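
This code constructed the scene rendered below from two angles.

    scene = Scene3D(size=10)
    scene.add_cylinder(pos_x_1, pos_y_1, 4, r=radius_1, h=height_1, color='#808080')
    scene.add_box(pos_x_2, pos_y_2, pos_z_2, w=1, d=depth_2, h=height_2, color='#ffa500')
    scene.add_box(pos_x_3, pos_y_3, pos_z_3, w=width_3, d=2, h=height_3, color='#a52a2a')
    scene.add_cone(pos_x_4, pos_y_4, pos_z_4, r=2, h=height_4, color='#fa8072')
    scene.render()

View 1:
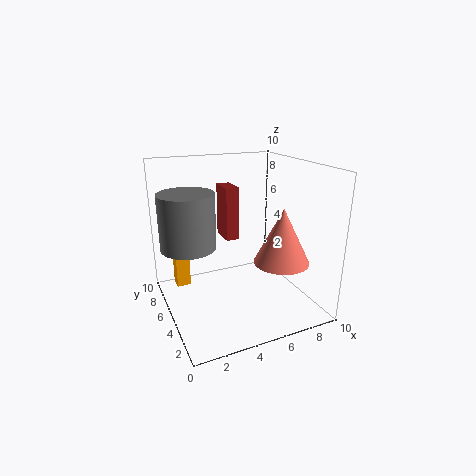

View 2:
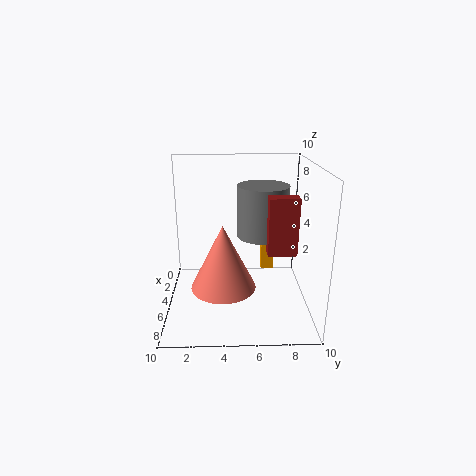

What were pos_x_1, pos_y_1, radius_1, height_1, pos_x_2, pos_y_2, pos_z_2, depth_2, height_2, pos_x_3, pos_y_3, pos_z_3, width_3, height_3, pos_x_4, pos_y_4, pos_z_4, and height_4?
pos_x_1 = 2
pos_y_1 = 7
radius_1 = 2
height_1 = 4
pos_x_2 = 1
pos_y_2 = 7
pos_z_2 = 1
depth_2 = 1
height_2 = 4
pos_x_3 = 5
pos_y_3 = 7
pos_z_3 = 4
width_3 = 1
height_3 = 4
pos_x_4 = 8
pos_y_4 = 4
pos_z_4 = 3
height_4 = 4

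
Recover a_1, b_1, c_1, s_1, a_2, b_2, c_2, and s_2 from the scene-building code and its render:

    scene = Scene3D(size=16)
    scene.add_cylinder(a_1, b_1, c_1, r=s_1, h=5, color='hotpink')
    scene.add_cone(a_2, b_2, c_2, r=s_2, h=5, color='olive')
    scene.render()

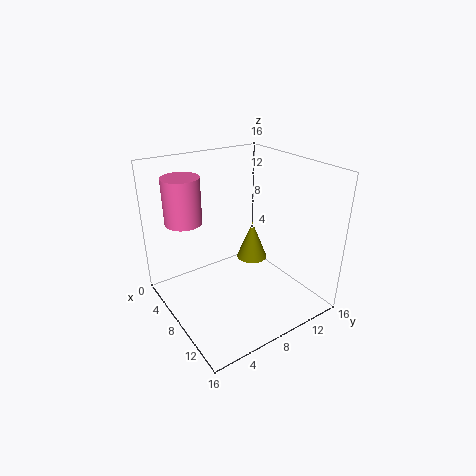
a_1 = 5, b_1 = 3, c_1 = 10, s_1 = 2, a_2 = 4, b_2 = 13, c_2 = 2, s_2 = 2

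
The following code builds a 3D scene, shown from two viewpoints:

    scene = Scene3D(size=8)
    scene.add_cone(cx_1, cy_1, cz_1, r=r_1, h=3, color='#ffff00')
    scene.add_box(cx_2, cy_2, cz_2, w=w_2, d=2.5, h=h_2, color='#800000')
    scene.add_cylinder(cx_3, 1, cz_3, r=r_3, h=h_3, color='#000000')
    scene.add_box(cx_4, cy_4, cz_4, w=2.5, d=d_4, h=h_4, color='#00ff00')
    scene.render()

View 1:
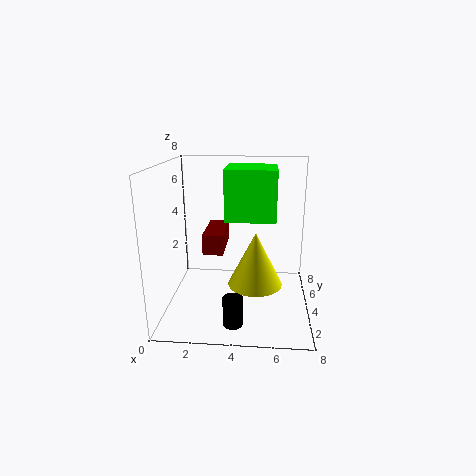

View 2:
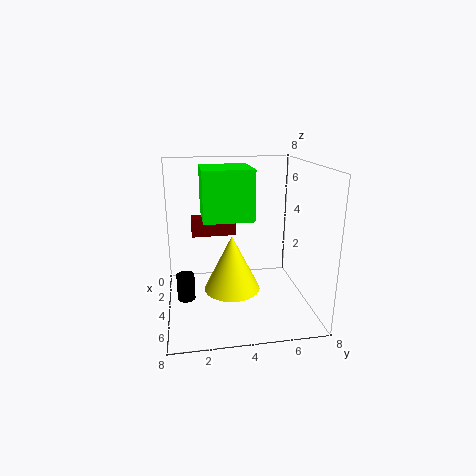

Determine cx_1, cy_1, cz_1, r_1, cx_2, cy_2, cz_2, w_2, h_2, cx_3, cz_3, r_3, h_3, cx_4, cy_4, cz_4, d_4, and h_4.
cx_1 = 5; cy_1 = 3.5; cz_1 = 1.5; r_1 = 1.5; cx_2 = 2.5; cy_2 = 1.5; cz_2 = 4; w_2 = 1; h_2 = 1; cx_3 = 4; cz_3 = 0.5; r_3 = 0.5; h_3 = 1.5; cx_4 = 3.5; cy_4 = 2; cz_4 = 5.5; d_4 = 2.5; h_4 = 2.5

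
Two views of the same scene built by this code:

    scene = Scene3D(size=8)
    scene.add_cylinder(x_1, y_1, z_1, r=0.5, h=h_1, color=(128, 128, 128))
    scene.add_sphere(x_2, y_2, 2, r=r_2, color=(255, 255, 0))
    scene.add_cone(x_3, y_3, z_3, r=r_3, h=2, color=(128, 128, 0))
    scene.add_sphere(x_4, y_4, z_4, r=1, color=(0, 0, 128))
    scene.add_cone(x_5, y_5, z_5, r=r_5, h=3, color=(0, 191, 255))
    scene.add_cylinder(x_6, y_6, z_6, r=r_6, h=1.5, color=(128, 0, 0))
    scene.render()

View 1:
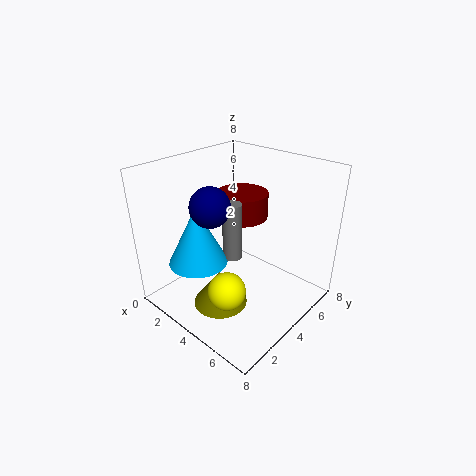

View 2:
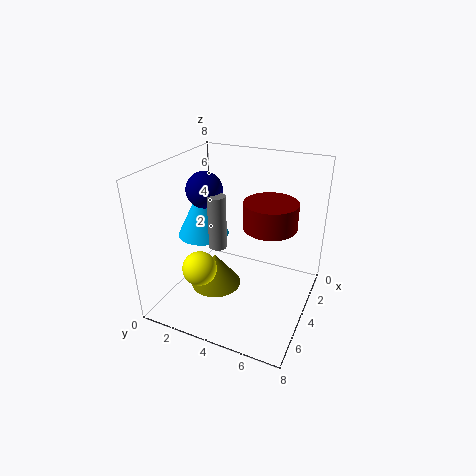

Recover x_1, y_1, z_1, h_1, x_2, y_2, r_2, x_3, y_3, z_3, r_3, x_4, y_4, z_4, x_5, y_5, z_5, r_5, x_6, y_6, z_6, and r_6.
x_1 = 4.5, y_1 = 3, z_1 = 3.5, h_1 = 3, x_2 = 5, y_2 = 2, r_2 = 1, x_3 = 4, y_3 = 2.5, z_3 = 0.5, r_3 = 1.5, x_4 = 4, y_4 = 2, z_4 = 6.5, x_5 = 3.5, y_5 = 1.5, z_5 = 3.5, r_5 = 1.5, x_6 = 3, y_6 = 5.5, z_6 = 4.5, r_6 = 1.5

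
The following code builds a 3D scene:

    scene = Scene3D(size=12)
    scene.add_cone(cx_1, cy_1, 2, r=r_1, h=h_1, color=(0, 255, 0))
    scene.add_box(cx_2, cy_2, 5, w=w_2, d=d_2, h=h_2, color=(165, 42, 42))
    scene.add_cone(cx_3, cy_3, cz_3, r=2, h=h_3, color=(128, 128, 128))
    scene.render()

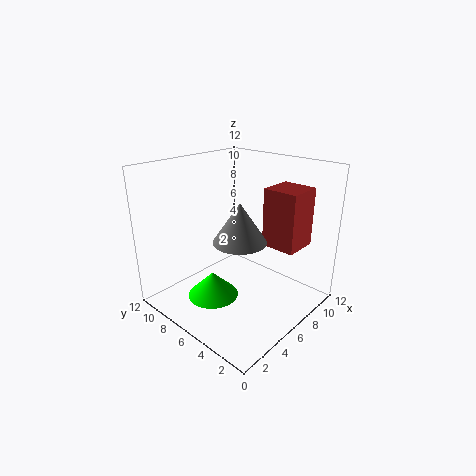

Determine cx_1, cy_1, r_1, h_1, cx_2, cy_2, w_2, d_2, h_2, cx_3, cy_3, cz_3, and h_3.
cx_1 = 3, cy_1 = 6, r_1 = 2, h_1 = 2, cx_2 = 8, cy_2 = 2, w_2 = 3, d_2 = 3, h_2 = 5, cx_3 = 4, cy_3 = 4, cz_3 = 7, h_3 = 3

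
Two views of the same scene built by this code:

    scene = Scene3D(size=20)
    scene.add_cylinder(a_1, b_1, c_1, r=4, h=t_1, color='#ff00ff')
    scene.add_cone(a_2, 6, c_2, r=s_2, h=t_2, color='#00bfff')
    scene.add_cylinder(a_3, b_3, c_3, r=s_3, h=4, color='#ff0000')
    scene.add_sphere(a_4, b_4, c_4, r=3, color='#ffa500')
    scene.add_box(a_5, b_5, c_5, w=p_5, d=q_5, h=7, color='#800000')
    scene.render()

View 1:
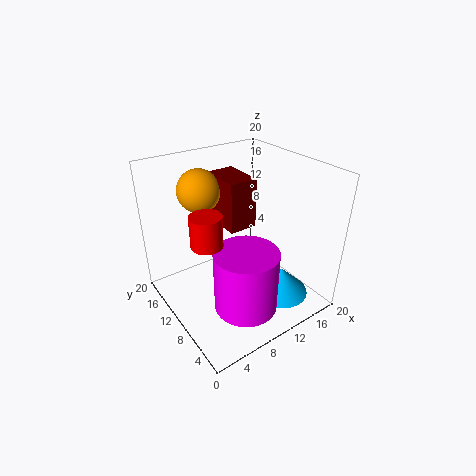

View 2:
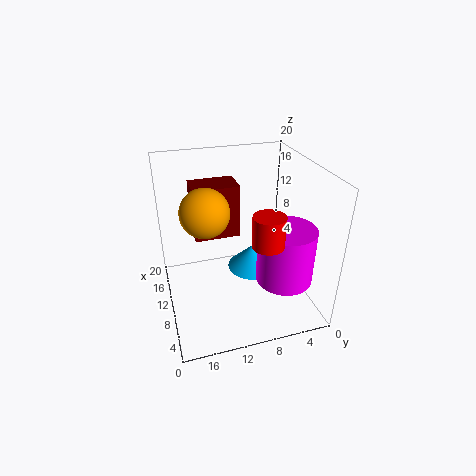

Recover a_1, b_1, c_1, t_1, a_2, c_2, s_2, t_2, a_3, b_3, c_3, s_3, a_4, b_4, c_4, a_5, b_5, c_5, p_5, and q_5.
a_1 = 7
b_1 = 4
c_1 = 4
t_1 = 8
a_2 = 15
c_2 = 1
s_2 = 4
t_2 = 4
a_3 = 4
b_3 = 8
c_3 = 12
s_3 = 2
a_4 = 7
b_4 = 15
c_4 = 16
a_5 = 9
b_5 = 10
c_5 = 11
p_5 = 4
q_5 = 6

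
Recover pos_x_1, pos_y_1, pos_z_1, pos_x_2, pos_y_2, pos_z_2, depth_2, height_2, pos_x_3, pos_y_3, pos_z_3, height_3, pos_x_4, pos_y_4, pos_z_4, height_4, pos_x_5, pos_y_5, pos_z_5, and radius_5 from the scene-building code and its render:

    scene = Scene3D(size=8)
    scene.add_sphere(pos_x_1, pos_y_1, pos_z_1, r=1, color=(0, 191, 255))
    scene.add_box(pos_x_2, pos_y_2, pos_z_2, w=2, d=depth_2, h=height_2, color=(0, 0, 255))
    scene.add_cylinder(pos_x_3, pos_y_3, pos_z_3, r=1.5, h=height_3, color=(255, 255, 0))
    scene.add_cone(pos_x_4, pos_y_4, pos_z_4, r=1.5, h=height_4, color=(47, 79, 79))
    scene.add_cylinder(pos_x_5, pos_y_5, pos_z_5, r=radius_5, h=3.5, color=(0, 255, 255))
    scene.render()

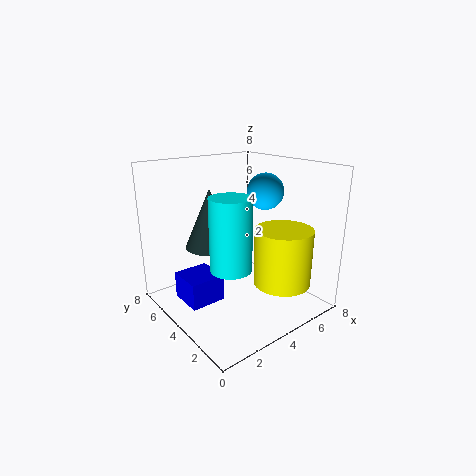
pos_x_1 = 5.5; pos_y_1 = 3.5; pos_z_1 = 6.5; pos_x_2 = 1; pos_y_2 = 4; pos_z_2 = 0.5; depth_2 = 2; height_2 = 1.5; pos_x_3 = 5; pos_y_3 = 1.5; pos_z_3 = 2; height_3 = 3; pos_x_4 = 3.5; pos_y_4 = 6; pos_z_4 = 3; height_4 = 3.5; pos_x_5 = 2; pos_y_5 = 2; pos_z_5 = 3.5; radius_5 = 1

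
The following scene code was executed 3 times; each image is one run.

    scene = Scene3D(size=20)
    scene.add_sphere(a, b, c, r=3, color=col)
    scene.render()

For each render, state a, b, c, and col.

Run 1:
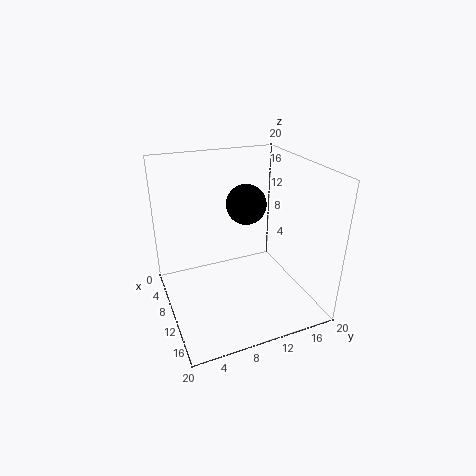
a = 6, b = 13, c = 13, col = 'black'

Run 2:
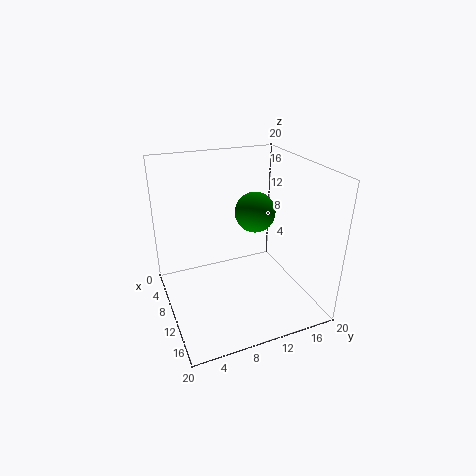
a = 7, b = 14, c = 12, col = 'green'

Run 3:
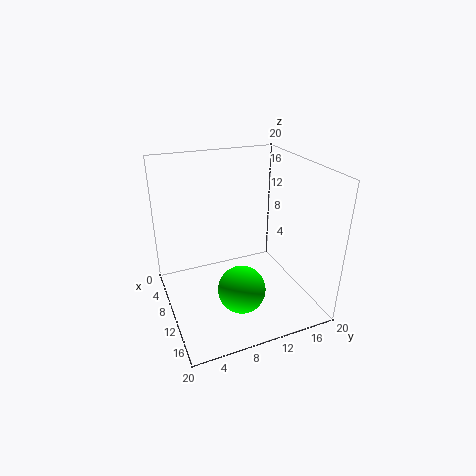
a = 16, b = 8, c = 6, col = 'lime'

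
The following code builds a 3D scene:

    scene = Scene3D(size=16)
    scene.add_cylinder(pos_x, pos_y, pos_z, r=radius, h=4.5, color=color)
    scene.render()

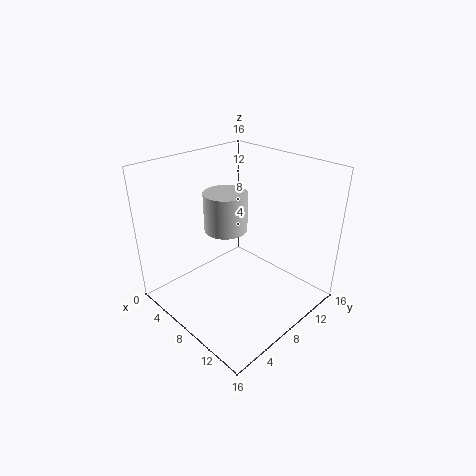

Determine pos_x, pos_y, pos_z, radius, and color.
pos_x = 5.5, pos_y = 8.5, pos_z = 8, radius = 2.5, color = 'lightgray'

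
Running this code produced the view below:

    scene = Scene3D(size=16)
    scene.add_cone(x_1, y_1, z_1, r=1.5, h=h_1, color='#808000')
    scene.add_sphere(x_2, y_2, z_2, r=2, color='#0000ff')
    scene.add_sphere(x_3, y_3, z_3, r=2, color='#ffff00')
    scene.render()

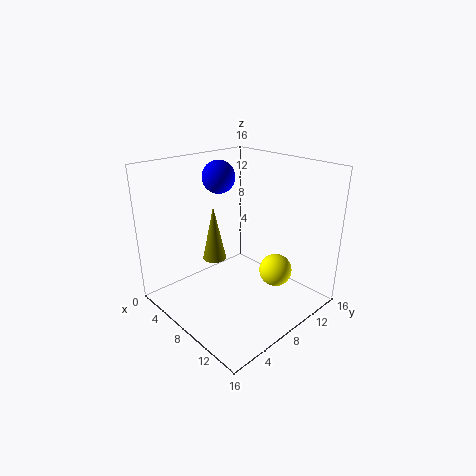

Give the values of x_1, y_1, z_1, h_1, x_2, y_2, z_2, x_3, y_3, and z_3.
x_1 = 2.5, y_1 = 9, z_1 = 3, h_1 = 7, x_2 = 2.5, y_2 = 10, z_2 = 13.5, x_3 = 9.5, y_3 = 13, z_3 = 2.5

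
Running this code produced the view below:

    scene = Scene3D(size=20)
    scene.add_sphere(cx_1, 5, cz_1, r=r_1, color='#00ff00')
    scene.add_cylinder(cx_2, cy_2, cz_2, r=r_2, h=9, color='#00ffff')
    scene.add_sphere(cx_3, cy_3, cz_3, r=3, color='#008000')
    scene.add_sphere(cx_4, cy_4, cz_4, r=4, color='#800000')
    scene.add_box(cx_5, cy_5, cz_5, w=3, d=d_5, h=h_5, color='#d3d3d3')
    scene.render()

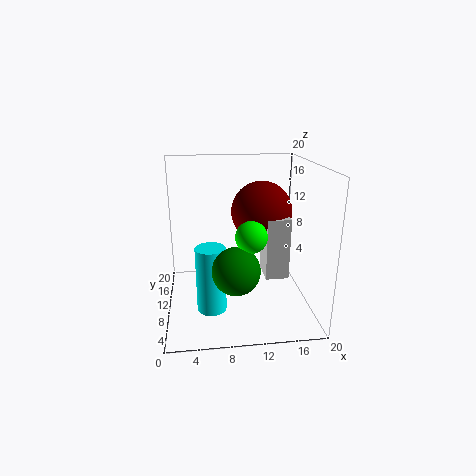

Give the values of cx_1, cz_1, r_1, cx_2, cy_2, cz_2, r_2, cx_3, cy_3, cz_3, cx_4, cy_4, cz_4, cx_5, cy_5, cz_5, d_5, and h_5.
cx_1 = 11; cz_1 = 12; r_1 = 2; cx_2 = 6; cy_2 = 7; cz_2 = 1; r_2 = 2; cx_3 = 9; cy_3 = 4; cz_3 = 8; cx_4 = 13; cy_4 = 9; cz_4 = 14; cx_5 = 13; cy_5 = 5; cz_5 = 6; d_5 = 4; h_5 = 8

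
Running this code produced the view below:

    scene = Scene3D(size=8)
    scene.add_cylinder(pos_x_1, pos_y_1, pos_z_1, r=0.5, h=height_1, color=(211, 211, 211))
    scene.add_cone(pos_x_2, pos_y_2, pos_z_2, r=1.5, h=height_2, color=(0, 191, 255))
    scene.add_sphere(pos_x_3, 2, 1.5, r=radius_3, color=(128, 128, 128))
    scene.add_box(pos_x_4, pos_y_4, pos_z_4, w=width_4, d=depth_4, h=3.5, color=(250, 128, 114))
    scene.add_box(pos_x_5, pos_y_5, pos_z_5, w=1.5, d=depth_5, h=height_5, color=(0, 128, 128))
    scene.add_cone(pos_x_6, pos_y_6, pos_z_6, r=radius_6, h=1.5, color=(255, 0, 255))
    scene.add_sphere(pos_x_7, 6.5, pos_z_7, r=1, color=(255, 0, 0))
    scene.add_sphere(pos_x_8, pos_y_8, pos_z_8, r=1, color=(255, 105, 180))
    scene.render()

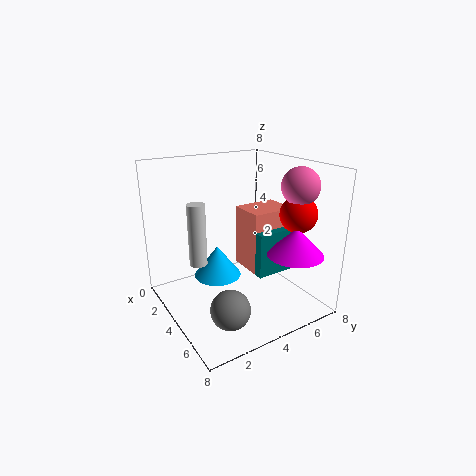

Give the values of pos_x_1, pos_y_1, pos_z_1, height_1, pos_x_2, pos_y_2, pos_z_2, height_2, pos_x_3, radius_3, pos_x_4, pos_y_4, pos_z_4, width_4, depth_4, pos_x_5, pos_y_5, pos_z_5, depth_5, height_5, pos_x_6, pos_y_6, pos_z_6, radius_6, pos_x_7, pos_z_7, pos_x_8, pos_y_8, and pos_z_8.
pos_x_1 = 3
pos_y_1 = 2
pos_z_1 = 2.5
height_1 = 3.5
pos_x_2 = 1.5
pos_y_2 = 4
pos_z_2 = 0.5
height_2 = 2
pos_x_3 = 6.5
radius_3 = 1
pos_x_4 = 3
pos_y_4 = 4.5
pos_z_4 = 2
width_4 = 2
depth_4 = 2.5
pos_x_5 = 4
pos_y_5 = 4.5
pos_z_5 = 2
depth_5 = 2.5
height_5 = 2.5
pos_x_6 = 6.5
pos_y_6 = 6
pos_z_6 = 3.5
radius_6 = 1.5
pos_x_7 = 6
pos_z_7 = 5.5
pos_x_8 = 6
pos_y_8 = 6.5
pos_z_8 = 7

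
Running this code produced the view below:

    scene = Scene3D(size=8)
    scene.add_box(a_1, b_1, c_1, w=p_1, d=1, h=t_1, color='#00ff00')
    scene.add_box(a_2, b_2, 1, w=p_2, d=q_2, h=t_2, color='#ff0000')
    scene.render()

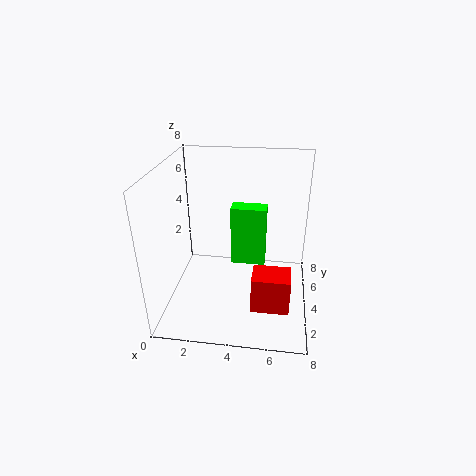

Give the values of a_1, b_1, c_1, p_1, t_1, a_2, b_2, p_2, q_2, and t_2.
a_1 = 3.5; b_1 = 4.5; c_1 = 2; p_1 = 2; t_1 = 3.5; a_2 = 5; b_2 = 1.5; p_2 = 2; q_2 = 1.5; t_2 = 2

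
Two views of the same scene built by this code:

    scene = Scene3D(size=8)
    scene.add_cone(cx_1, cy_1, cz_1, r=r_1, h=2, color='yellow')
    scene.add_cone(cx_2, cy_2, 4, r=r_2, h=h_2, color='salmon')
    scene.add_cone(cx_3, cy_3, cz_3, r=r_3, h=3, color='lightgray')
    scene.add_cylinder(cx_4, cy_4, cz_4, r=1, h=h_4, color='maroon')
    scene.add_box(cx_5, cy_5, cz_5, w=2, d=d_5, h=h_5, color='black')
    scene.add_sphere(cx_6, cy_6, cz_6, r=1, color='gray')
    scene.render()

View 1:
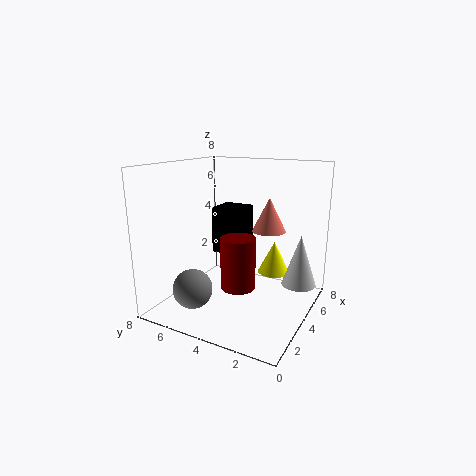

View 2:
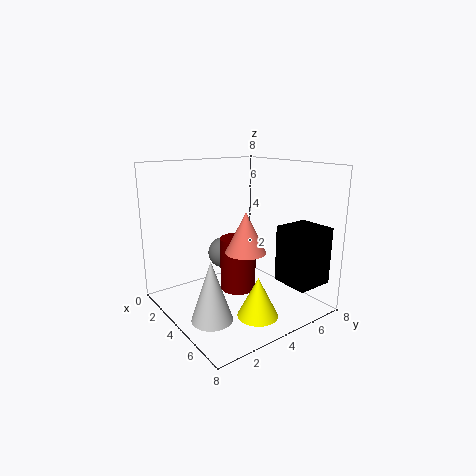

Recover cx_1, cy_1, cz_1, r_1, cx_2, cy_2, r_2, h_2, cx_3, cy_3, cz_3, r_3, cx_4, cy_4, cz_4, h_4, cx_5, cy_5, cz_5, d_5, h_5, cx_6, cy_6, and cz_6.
cx_1 = 7; cy_1 = 3; cz_1 = 1; r_1 = 1; cx_2 = 6; cy_2 = 3; r_2 = 1; h_2 = 2; cx_3 = 6; cy_3 = 1; cz_3 = 1; r_3 = 1; cx_4 = 4; cy_4 = 4; cz_4 = 1; h_4 = 3; cx_5 = 6; cy_5 = 5; cz_5 = 2; d_5 = 2; h_5 = 3; cx_6 = 1; cy_6 = 5; cz_6 = 2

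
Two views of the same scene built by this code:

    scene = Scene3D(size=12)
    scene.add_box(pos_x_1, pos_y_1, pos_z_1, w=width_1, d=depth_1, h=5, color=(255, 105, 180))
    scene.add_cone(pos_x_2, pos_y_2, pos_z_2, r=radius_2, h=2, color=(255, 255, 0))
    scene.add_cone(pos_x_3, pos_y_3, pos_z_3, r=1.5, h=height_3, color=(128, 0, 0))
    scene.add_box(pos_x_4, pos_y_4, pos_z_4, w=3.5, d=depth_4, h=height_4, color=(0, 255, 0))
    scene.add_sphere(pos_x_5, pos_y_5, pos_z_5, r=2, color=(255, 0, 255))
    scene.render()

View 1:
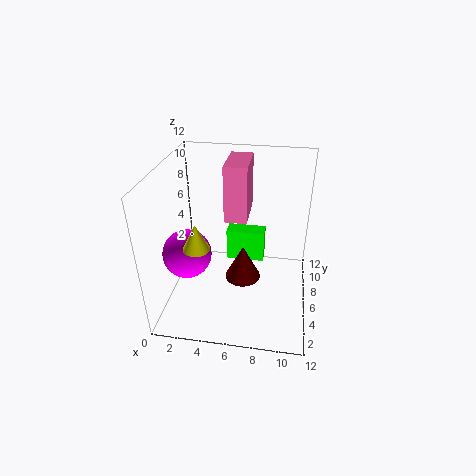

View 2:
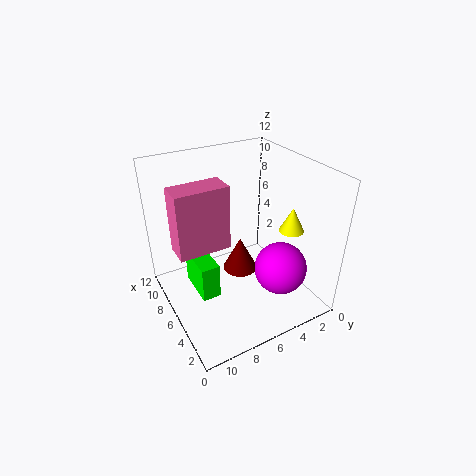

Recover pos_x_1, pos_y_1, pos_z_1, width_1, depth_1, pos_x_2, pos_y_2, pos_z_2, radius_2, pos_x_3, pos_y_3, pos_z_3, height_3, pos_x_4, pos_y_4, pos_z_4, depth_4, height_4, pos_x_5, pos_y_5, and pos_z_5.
pos_x_1 = 4.5, pos_y_1 = 7.5, pos_z_1 = 6.5, width_1 = 2, depth_1 = 4, pos_x_2 = 3.5, pos_y_2 = 2.5, pos_z_2 = 7, radius_2 = 1, pos_x_3 = 6.5, pos_y_3 = 5.5, pos_z_3 = 2.5, height_3 = 3, pos_x_4 = 4.5, pos_y_4 = 8.5, pos_z_4 = 2, depth_4 = 1.5, height_4 = 3, pos_x_5 = 2, pos_y_5 = 4.5, pos_z_5 = 5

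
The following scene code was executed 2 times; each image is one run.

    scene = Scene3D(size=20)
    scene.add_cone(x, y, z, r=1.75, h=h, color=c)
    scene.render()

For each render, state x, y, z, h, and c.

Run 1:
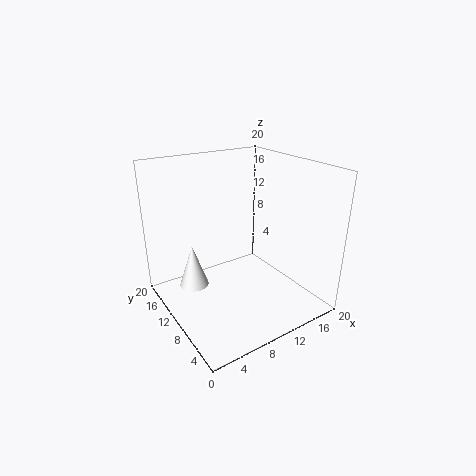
x = 2; y = 7.75; z = 6.75; h = 5.25; c = 'white'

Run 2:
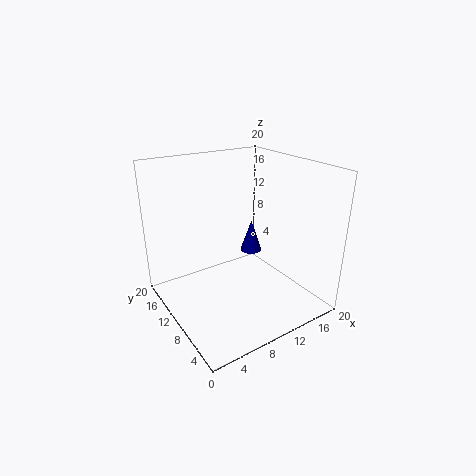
x = 16.25; y = 15.5; z = 4; h = 5.25; c = 'navy'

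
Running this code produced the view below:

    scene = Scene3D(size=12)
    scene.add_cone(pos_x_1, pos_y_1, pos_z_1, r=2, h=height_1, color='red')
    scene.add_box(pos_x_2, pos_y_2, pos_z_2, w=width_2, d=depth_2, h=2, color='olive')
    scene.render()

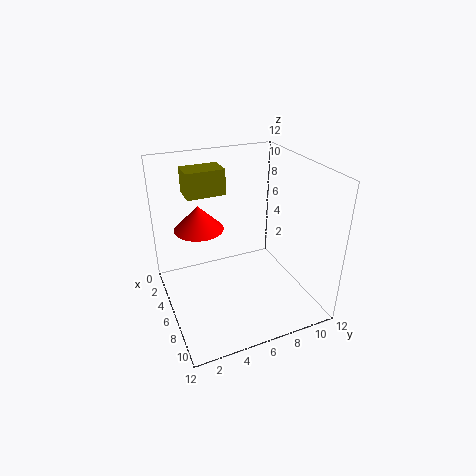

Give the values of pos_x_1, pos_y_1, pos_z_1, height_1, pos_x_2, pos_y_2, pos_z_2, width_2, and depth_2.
pos_x_1 = 5; pos_y_1 = 3; pos_z_1 = 7; height_1 = 2; pos_x_2 = 4; pos_y_2 = 2; pos_z_2 = 10; width_2 = 2; depth_2 = 3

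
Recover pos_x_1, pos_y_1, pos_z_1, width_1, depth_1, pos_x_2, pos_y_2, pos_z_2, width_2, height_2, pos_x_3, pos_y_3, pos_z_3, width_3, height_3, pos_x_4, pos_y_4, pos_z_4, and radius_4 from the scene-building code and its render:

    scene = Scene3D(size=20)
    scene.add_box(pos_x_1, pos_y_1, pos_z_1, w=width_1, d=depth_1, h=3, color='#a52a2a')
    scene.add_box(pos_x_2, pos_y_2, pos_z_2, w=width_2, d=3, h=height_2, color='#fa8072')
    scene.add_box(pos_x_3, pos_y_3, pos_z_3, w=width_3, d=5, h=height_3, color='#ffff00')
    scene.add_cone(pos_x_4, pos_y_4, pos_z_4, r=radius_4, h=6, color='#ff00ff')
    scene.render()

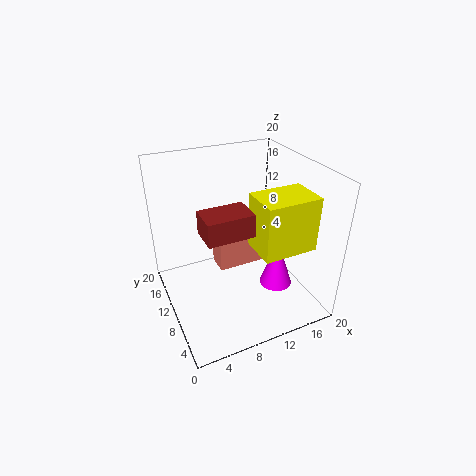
pos_x_1 = 4, pos_y_1 = 5, pos_z_1 = 13, width_1 = 6, depth_1 = 4, pos_x_2 = 7, pos_y_2 = 9, pos_z_2 = 6, width_2 = 7, height_2 = 6, pos_x_3 = 10, pos_y_3 = 2, pos_z_3 = 11, width_3 = 7, height_3 = 7, pos_x_4 = 12, pos_y_4 = 3, pos_z_4 = 7, radius_4 = 2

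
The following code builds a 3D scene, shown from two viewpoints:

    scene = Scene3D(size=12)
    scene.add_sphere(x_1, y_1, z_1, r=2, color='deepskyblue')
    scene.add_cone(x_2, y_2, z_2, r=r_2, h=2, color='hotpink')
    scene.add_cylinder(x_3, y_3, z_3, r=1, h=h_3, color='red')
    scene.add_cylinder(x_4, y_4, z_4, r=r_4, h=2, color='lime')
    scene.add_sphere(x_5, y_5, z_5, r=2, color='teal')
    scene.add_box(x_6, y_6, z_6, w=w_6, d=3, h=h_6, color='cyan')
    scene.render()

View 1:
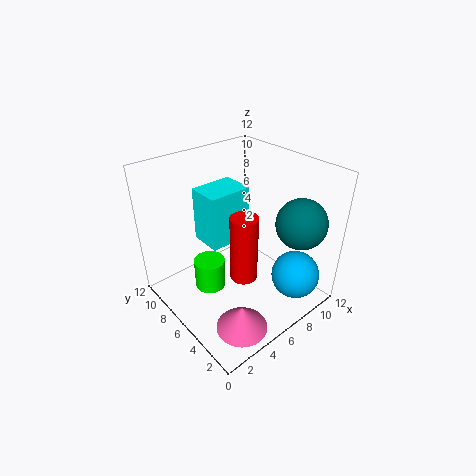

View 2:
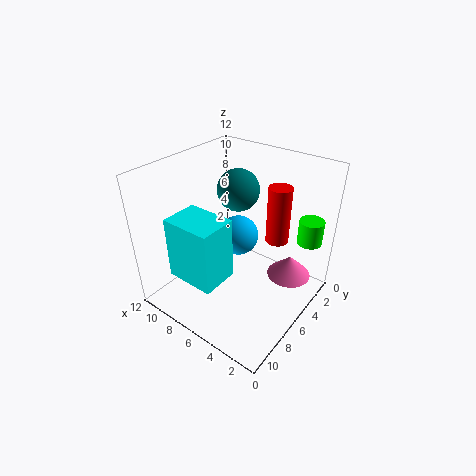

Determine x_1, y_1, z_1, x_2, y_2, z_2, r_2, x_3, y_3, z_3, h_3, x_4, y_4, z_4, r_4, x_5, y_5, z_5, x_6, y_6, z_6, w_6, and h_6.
x_1 = 9, y_1 = 2, z_1 = 3, x_2 = 3, y_2 = 2, z_2 = 1, r_2 = 2, x_3 = 4, y_3 = 3, z_3 = 5, h_3 = 5, x_4 = 1, y_4 = 3, z_4 = 6, r_4 = 1, x_5 = 9, y_5 = 2, z_5 = 8, x_6 = 5, y_6 = 8, z_6 = 4, w_6 = 4, h_6 = 5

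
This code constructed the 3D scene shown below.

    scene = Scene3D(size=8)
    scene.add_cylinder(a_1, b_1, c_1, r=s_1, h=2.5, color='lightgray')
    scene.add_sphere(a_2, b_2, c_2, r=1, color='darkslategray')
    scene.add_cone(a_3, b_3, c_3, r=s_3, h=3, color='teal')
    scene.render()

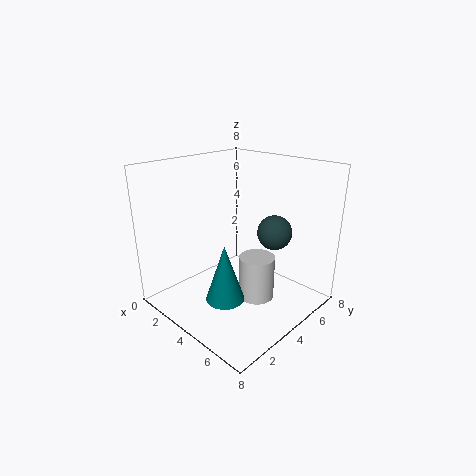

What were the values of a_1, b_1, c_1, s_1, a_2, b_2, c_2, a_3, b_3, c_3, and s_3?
a_1 = 5, b_1 = 4.5, c_1 = 0.5, s_1 = 1, a_2 = 5, b_2 = 6, c_2 = 4, a_3 = 5, b_3 = 2, c_3 = 1.5, s_3 = 1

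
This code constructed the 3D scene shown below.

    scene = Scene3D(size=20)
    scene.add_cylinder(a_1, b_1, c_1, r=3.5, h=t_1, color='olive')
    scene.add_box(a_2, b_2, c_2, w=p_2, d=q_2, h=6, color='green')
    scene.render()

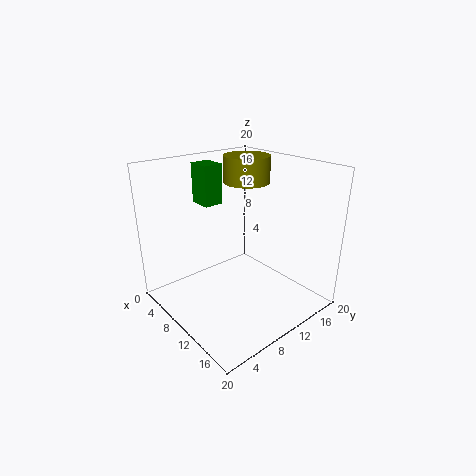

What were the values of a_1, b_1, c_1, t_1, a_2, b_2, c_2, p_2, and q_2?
a_1 = 5.5
b_1 = 15.5
c_1 = 16
t_1 = 4
a_2 = 0.5
b_2 = 9
c_2 = 13
p_2 = 3.5
q_2 = 3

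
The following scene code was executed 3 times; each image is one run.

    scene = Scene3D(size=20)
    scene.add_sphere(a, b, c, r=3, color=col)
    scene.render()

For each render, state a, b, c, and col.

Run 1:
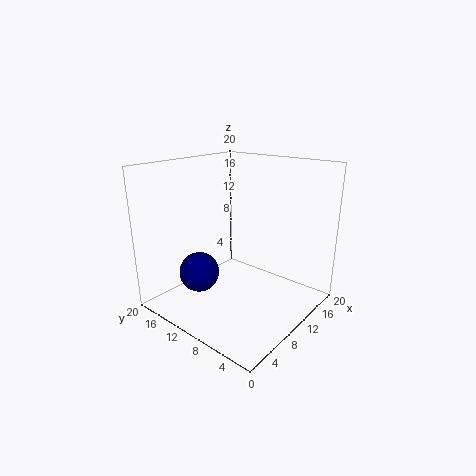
a = 8
b = 16
c = 3.5
col = 'navy'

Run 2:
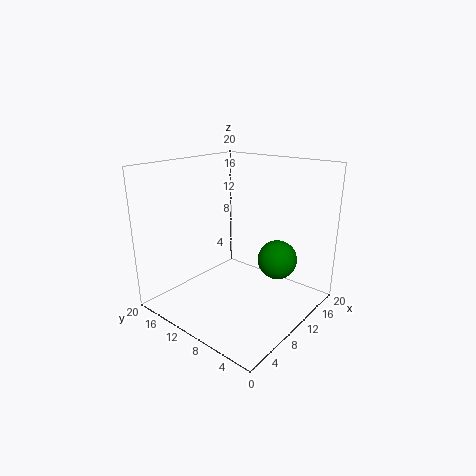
a = 16.5
b = 7.5
c = 5
col = 'green'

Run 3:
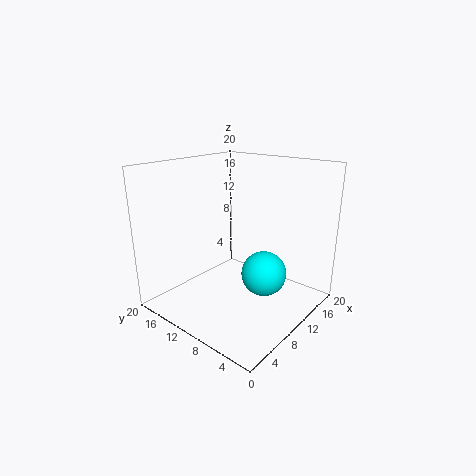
a = 10
b = 5.5
c = 6
col = 'cyan'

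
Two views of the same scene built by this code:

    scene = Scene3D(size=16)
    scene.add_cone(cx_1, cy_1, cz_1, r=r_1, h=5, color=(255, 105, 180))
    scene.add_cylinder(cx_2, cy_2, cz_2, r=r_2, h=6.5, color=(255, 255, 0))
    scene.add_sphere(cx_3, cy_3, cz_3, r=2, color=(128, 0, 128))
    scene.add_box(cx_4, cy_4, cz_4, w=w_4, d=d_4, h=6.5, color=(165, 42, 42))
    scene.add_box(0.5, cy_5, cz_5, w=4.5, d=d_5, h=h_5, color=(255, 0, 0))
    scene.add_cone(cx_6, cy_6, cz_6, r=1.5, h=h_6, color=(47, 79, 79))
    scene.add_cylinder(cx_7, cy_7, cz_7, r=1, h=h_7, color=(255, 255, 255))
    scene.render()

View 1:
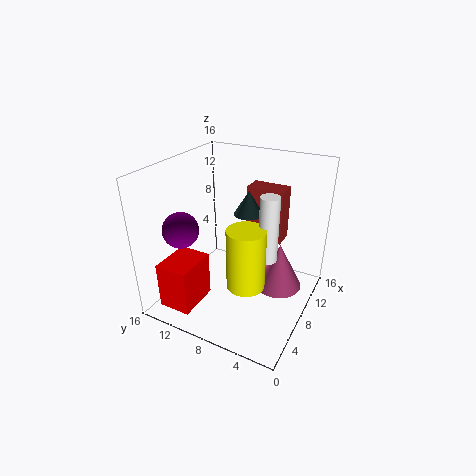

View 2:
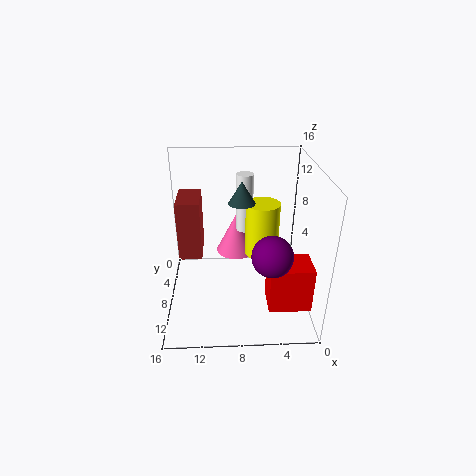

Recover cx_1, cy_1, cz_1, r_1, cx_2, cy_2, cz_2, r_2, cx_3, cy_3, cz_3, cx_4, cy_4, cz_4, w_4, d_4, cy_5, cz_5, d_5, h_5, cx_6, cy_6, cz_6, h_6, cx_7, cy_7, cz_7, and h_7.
cx_1 = 8; cy_1 = 3; cz_1 = 3.5; r_1 = 2.5; cx_2 = 5; cy_2 = 5.5; cz_2 = 4.5; r_2 = 2; cx_3 = 5; cy_3 = 13.5; cz_3 = 9; cx_4 = 12; cy_4 = 4.5; cz_4 = 6; w_4 = 2.5; d_4 = 4.5; cy_5 = 10; cz_5 = 2; d_5 = 3.5; h_5 = 5; cx_6 = 7.5; cy_6 = 6.5; cz_6 = 11.5; h_6 = 2.5; cx_7 = 7; cy_7 = 4; cz_7 = 7; h_7 = 7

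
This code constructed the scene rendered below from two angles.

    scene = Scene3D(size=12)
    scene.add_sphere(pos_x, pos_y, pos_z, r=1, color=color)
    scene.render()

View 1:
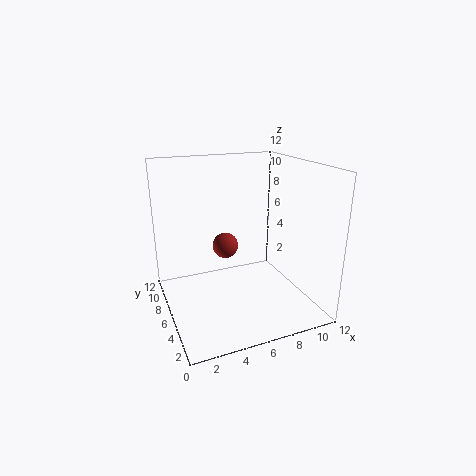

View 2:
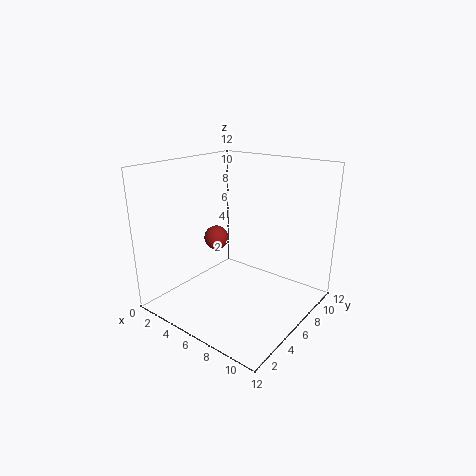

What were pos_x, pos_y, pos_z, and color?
pos_x = 4.5; pos_y = 5; pos_z = 6; color = 'brown'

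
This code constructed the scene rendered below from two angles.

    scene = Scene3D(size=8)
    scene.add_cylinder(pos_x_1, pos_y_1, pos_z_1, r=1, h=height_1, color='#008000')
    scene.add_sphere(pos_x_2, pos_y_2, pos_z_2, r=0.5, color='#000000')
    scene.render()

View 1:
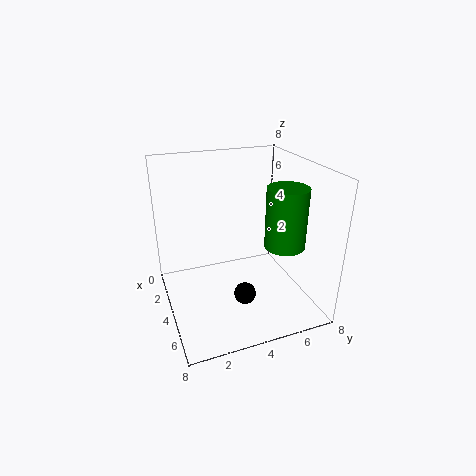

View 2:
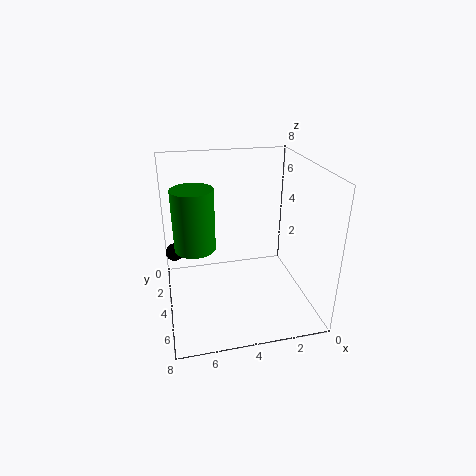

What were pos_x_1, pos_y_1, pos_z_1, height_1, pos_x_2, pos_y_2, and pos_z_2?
pos_x_1 = 6.5
pos_y_1 = 5.5
pos_z_1 = 4.5
height_1 = 3
pos_x_2 = 7.5
pos_y_2 = 3
pos_z_2 = 3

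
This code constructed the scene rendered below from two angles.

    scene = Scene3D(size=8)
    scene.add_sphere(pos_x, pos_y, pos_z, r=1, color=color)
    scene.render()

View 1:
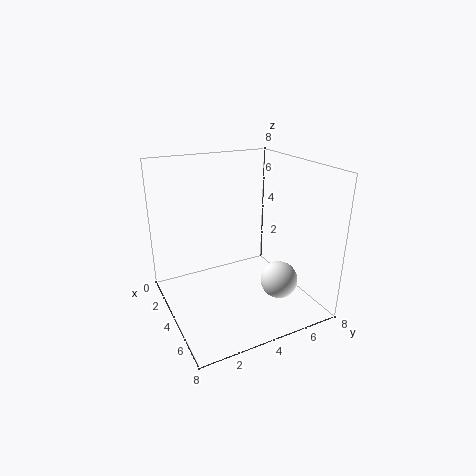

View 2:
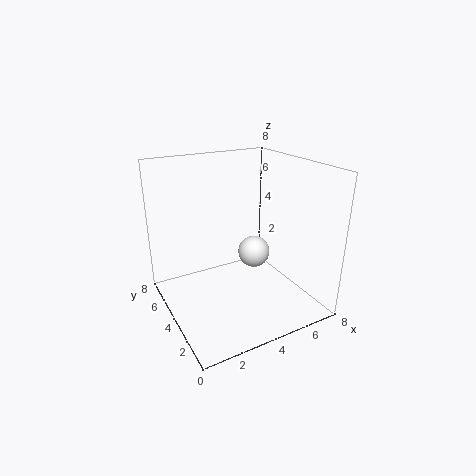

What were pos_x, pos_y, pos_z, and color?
pos_x = 6, pos_y = 5.5, pos_z = 2, color = 'white'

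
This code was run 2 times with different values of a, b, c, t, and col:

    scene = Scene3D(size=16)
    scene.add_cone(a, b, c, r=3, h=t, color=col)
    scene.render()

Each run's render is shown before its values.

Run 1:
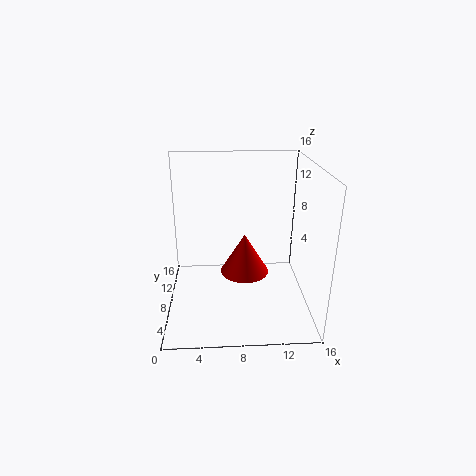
a = 9, b = 11, c = 2, t = 5, col = 'red'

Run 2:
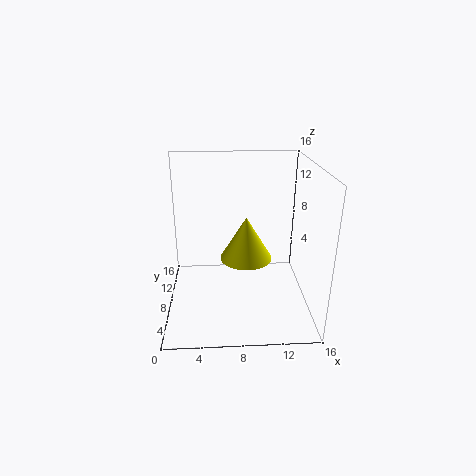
a = 9, b = 9, c = 5, t = 5, col = 'yellow'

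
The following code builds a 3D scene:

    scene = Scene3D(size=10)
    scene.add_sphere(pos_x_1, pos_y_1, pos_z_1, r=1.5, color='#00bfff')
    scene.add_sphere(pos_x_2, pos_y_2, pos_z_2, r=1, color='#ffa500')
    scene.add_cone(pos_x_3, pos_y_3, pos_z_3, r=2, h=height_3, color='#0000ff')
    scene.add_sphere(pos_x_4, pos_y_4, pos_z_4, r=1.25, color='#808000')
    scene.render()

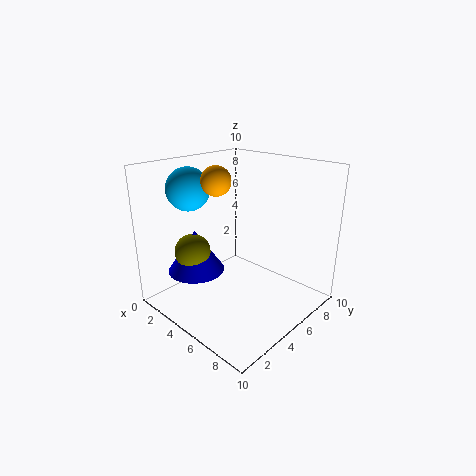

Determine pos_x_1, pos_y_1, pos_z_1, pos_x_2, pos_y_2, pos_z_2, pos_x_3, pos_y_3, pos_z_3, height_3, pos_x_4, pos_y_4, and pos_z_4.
pos_x_1 = 2
pos_y_1 = 3.25
pos_z_1 = 8.25
pos_x_2 = 4
pos_y_2 = 4
pos_z_2 = 9
pos_x_3 = 2.75
pos_y_3 = 3
pos_z_3 = 2.5
height_3 = 3
pos_x_4 = 2.75
pos_y_4 = 2.75
pos_z_4 = 4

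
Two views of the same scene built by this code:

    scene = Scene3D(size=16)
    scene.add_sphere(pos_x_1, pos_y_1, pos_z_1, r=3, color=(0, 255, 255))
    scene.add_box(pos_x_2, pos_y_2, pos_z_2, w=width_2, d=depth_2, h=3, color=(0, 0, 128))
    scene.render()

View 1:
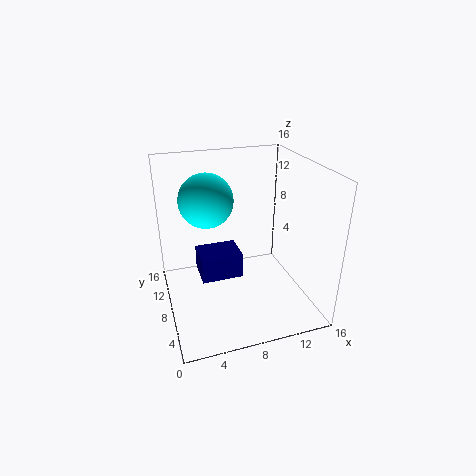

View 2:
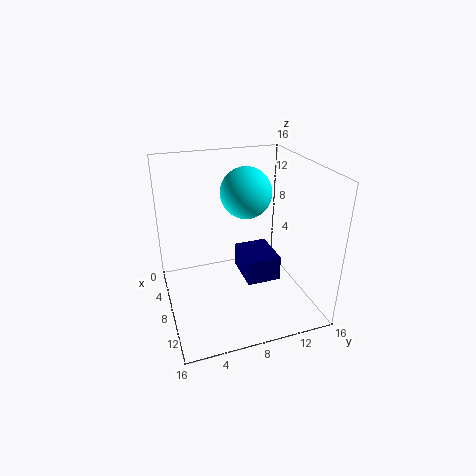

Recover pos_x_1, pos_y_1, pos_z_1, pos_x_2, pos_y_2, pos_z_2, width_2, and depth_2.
pos_x_1 = 5, pos_y_1 = 10, pos_z_1 = 12, pos_x_2 = 4, pos_y_2 = 9, pos_z_2 = 2, width_2 = 5, depth_2 = 4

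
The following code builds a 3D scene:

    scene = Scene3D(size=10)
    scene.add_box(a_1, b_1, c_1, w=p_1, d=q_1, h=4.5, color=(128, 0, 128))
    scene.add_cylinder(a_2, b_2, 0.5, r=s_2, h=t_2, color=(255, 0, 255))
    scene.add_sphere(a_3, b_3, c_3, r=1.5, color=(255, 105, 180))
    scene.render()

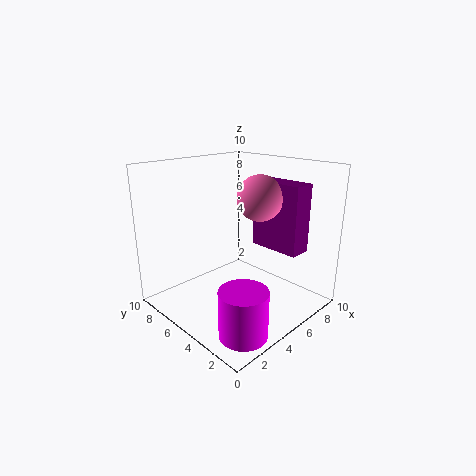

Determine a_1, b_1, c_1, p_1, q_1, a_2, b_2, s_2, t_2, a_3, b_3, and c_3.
a_1 = 6, b_1 = 1, c_1 = 4.5, p_1 = 1.5, q_1 = 3.5, a_2 = 2, b_2 = 1.5, s_2 = 1.5, t_2 = 3, a_3 = 5.5, b_3 = 3.5, c_3 = 8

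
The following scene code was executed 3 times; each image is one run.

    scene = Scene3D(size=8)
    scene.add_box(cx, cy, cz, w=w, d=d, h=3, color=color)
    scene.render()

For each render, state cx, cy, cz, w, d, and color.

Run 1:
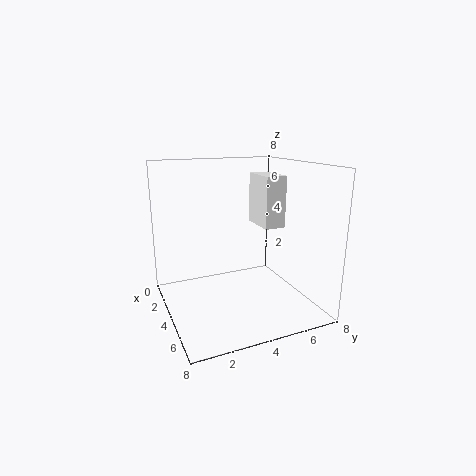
cx = 1.75
cy = 5.75
cz = 4.25
w = 2.25
d = 1.25
color = 'white'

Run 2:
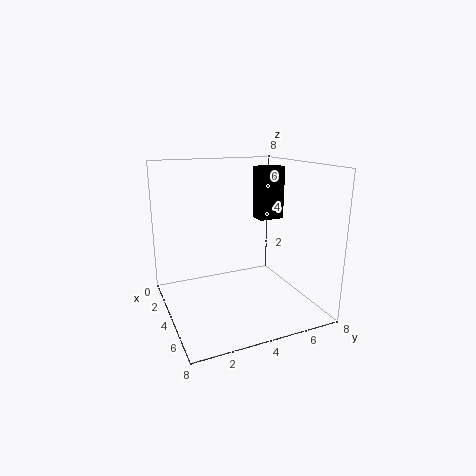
cx = 2.75
cy = 5.5
cz = 4.75
w = 1
d = 1.5
color = 'black'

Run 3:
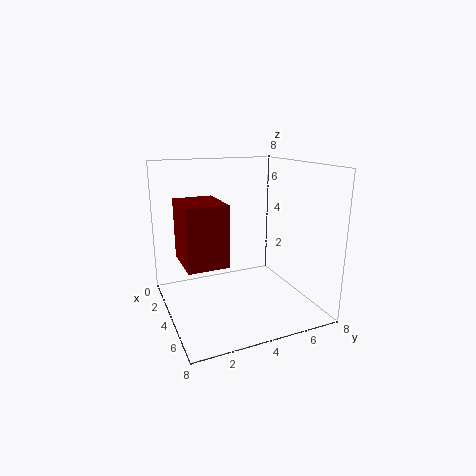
cx = 4
cy = 0.5
cz = 3.5
w = 2.5
d = 2
color = 'maroon'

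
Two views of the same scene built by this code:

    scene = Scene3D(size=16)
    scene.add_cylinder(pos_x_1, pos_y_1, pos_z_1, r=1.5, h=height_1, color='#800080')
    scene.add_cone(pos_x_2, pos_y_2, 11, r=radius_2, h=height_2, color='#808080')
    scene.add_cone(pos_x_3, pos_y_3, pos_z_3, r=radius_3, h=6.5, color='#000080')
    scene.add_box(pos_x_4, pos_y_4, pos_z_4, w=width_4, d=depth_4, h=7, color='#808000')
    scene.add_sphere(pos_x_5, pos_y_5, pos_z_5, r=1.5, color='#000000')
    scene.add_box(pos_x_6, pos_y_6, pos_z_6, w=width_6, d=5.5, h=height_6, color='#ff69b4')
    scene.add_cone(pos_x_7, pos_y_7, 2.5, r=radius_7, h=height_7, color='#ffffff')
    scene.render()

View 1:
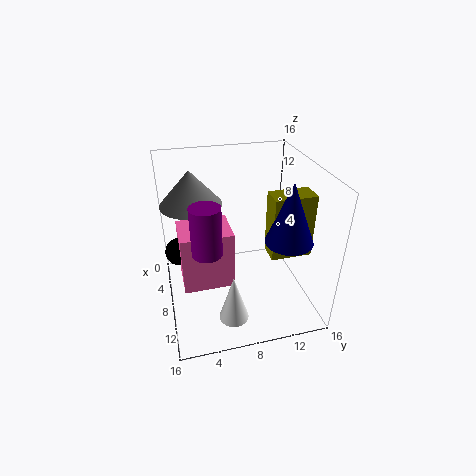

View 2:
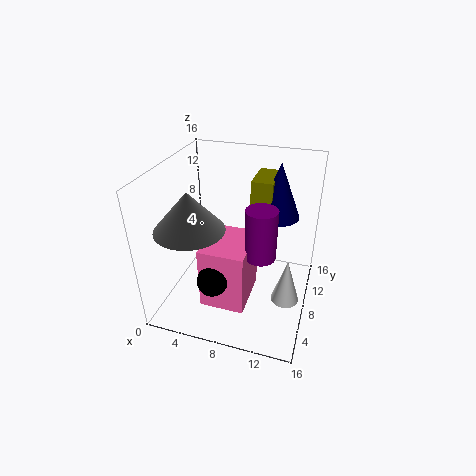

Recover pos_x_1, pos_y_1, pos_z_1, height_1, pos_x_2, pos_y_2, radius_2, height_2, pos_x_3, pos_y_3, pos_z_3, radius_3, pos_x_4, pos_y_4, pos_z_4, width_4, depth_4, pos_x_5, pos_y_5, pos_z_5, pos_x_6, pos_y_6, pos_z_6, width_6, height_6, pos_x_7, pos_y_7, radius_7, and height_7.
pos_x_1 = 11.5
pos_y_1 = 4
pos_z_1 = 9
height_1 = 5
pos_x_2 = 4.5
pos_y_2 = 3.5
radius_2 = 3.5
height_2 = 4
pos_x_3 = 11.5
pos_y_3 = 12.5
pos_z_3 = 9
radius_3 = 2.5
pos_x_4 = 8.5
pos_y_4 = 11
pos_z_4 = 6.5
width_4 = 2.5
depth_4 = 4.5
pos_x_5 = 7.5
pos_y_5 = 1.5
pos_z_5 = 7
pos_x_6 = 6
pos_y_6 = 1.5
pos_z_6 = 3.5
width_6 = 4.5
height_6 = 6.5
pos_x_7 = 14
pos_y_7 = 6
radius_7 = 1.5
height_7 = 5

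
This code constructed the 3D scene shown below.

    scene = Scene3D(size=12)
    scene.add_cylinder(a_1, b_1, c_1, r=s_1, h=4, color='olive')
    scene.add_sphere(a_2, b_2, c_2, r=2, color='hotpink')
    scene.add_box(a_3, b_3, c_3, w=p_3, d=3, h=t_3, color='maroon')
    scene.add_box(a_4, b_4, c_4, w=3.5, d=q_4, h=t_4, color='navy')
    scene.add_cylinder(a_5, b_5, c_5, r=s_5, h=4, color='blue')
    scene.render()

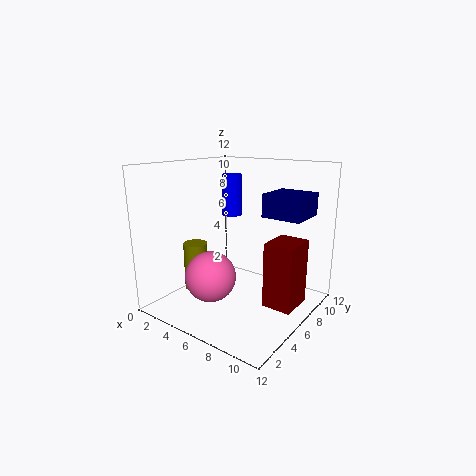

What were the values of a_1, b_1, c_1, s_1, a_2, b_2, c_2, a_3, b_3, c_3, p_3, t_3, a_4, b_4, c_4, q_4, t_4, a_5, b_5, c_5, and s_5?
a_1 = 3, b_1 = 4, c_1 = 1.5, s_1 = 1, a_2 = 5.5, b_2 = 3, c_2 = 3.5, a_3 = 8.5, b_3 = 6, c_3 = 0.5, p_3 = 2.5, t_3 = 5.5, a_4 = 7, b_4 = 8, c_4 = 7.5, q_4 = 3.5, t_4 = 2, a_5 = 2, b_5 = 10.5, c_5 = 6.5, s_5 = 1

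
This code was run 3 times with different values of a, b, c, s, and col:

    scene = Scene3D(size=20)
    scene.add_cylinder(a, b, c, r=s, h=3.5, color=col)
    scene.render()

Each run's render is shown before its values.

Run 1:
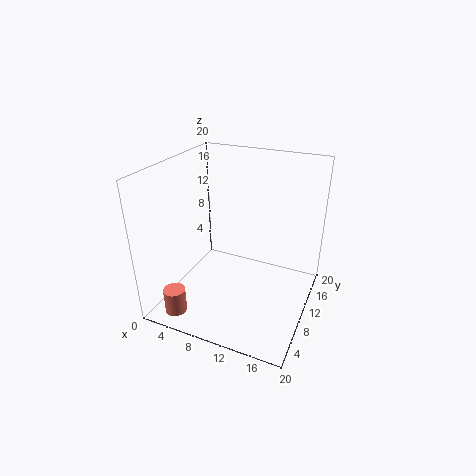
a = 3.5, b = 3, c = 0.5, s = 1.5, col = 'salmon'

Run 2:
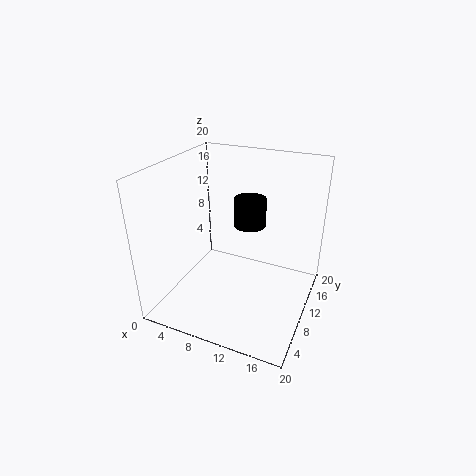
a = 12.5, b = 8, c = 13.5, s = 2, col = 'black'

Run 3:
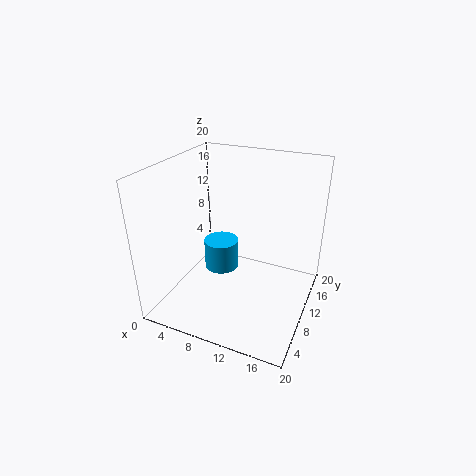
a = 10.5, b = 4, c = 9.5, s = 2, col = 'deepskyblue'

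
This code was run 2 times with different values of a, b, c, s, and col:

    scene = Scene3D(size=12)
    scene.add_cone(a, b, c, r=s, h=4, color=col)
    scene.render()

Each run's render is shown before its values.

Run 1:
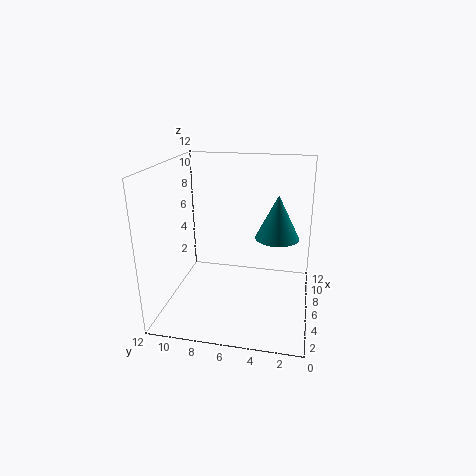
a = 9, b = 3, c = 5, s = 2, col = 'teal'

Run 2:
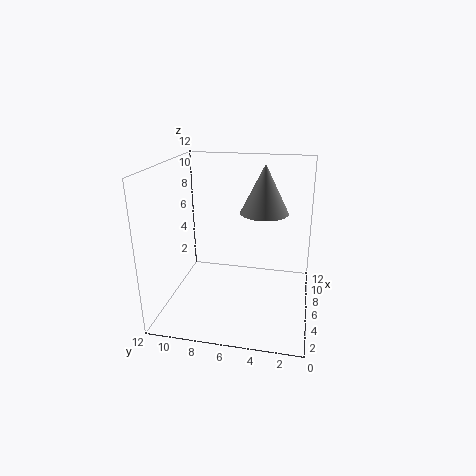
a = 7, b = 4, c = 8, s = 2, col = 'gray'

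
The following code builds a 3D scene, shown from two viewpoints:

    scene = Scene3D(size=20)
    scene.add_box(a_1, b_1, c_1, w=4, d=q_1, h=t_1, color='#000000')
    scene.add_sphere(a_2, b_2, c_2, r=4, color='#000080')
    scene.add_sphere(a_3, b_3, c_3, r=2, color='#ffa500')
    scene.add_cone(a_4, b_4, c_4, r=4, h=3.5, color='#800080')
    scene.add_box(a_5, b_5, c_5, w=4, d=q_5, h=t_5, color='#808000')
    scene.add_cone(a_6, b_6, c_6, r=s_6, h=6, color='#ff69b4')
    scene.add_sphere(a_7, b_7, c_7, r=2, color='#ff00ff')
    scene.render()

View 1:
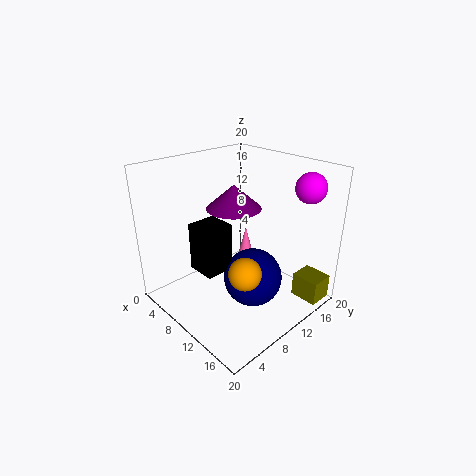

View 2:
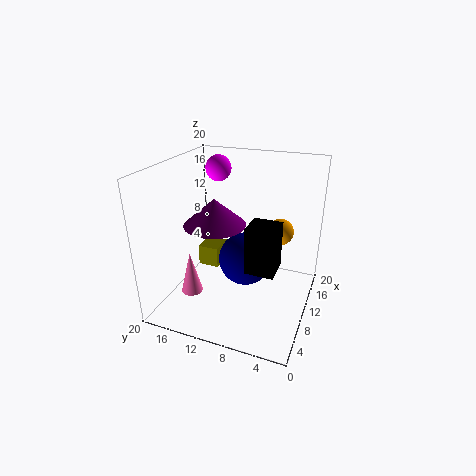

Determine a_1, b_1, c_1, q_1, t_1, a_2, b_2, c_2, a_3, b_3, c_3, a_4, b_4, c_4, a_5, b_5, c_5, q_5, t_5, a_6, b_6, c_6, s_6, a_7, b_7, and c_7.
a_1 = 7, b_1 = 4, c_1 = 6.5, q_1 = 4, t_1 = 6.5, a_2 = 13, b_2 = 10, c_2 = 5, a_3 = 16, b_3 = 5.5, c_3 = 9, a_4 = 7, b_4 = 12, c_4 = 13, a_5 = 15.5, b_5 = 16, c_5 = 0.5, q_5 = 3.5, t_5 = 3.5, a_6 = 6, b_6 = 15.5, c_6 = 2.5, s_6 = 1.5, a_7 = 17, b_7 = 16, c_7 = 17.5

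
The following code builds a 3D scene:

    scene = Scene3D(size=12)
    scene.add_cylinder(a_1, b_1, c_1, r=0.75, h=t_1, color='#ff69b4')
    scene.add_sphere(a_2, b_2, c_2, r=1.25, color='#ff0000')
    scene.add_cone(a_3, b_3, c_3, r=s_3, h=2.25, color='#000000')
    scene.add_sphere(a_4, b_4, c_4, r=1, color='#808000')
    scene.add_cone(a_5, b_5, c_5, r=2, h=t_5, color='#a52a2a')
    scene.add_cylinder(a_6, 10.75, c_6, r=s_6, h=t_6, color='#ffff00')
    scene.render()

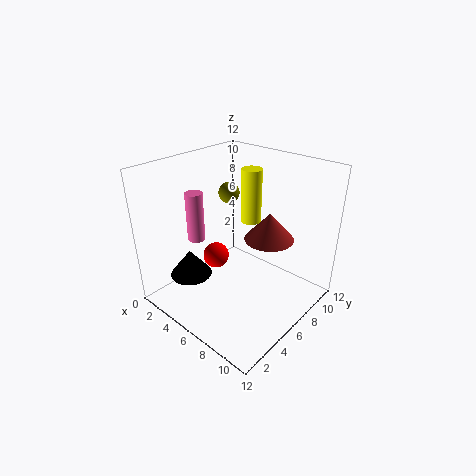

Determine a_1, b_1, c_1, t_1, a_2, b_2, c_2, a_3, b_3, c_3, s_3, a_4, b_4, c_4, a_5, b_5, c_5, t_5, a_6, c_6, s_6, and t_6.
a_1 = 2.5
b_1 = 4.5
c_1 = 5.25
t_1 = 4.25
a_2 = 2
b_2 = 7.25
c_2 = 2
a_3 = 3.25
b_3 = 3
c_3 = 2.75
s_3 = 1.75
a_4 = 2
b_4 = 9.25
c_4 = 8
a_5 = 8.25
b_5 = 7.25
c_5 = 6.25
t_5 = 2.25
a_6 = 3.5
c_6 = 5
s_6 = 1
t_6 = 5.25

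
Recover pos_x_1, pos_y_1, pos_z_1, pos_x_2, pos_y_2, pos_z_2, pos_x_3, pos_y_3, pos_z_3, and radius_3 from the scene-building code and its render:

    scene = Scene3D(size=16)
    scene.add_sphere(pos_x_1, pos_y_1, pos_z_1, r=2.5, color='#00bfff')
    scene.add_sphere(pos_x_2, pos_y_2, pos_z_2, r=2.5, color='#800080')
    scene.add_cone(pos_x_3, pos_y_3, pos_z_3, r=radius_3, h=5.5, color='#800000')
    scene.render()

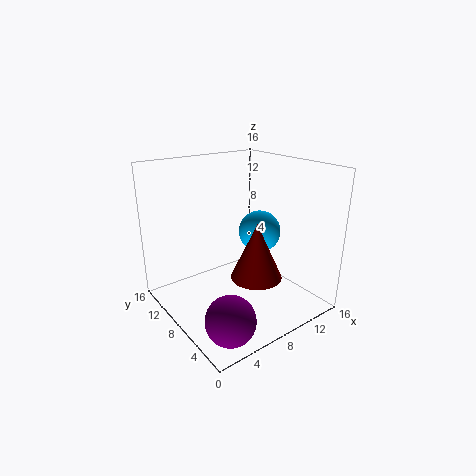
pos_x_1 = 12, pos_y_1 = 9, pos_z_1 = 7.5, pos_x_2 = 3, pos_y_2 = 2.5, pos_z_2 = 2.5, pos_x_3 = 6.5, pos_y_3 = 3, pos_z_3 = 6, radius_3 = 2.5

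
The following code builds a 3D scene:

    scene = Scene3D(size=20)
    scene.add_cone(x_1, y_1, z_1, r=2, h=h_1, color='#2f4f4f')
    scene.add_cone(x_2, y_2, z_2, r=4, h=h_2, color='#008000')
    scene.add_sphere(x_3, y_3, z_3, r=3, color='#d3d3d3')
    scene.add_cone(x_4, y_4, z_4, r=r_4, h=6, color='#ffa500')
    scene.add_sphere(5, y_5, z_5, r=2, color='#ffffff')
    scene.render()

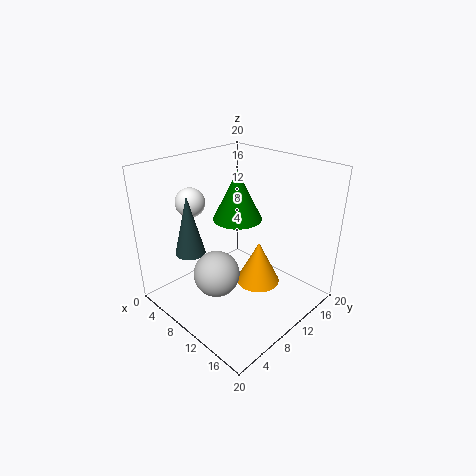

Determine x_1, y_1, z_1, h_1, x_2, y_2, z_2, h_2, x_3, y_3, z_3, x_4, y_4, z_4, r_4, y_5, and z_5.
x_1 = 7; y_1 = 4; z_1 = 9; h_1 = 8; x_2 = 4; y_2 = 16; z_2 = 9; h_2 = 8; x_3 = 11; y_3 = 5; z_3 = 7; x_4 = 13; y_4 = 11; z_4 = 4; r_4 = 3; y_5 = 6; z_5 = 15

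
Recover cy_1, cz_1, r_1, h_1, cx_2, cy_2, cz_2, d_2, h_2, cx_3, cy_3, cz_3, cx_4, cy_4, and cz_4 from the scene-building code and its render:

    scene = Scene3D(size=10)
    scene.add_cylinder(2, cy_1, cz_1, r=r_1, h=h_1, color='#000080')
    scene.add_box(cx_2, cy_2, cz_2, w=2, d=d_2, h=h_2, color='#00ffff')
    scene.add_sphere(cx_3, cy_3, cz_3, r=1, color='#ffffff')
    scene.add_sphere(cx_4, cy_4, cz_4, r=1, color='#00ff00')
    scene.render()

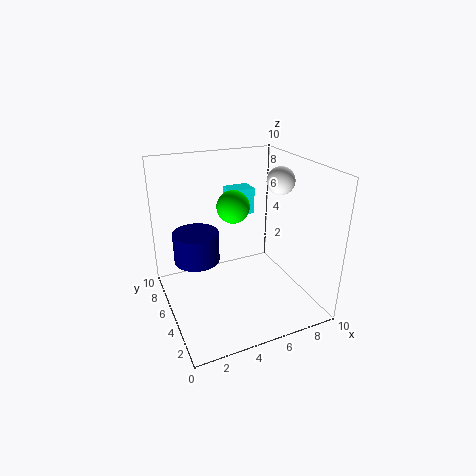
cy_1 = 5; cz_1 = 4; r_1 = 1.5; h_1 = 2; cx_2 = 5.5; cy_2 = 7.5; cz_2 = 5.5; d_2 = 1.5; h_2 = 2; cx_3 = 8.5; cy_3 = 5.5; cz_3 = 8.5; cx_4 = 4; cy_4 = 3.5; cz_4 = 8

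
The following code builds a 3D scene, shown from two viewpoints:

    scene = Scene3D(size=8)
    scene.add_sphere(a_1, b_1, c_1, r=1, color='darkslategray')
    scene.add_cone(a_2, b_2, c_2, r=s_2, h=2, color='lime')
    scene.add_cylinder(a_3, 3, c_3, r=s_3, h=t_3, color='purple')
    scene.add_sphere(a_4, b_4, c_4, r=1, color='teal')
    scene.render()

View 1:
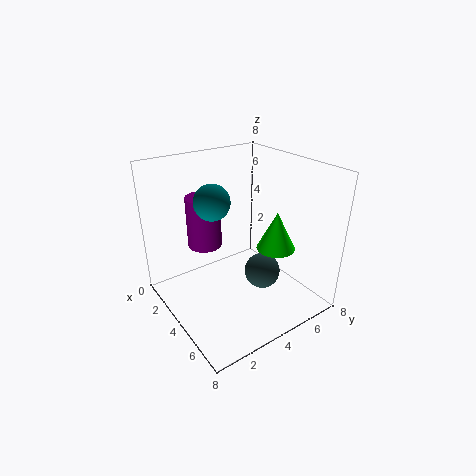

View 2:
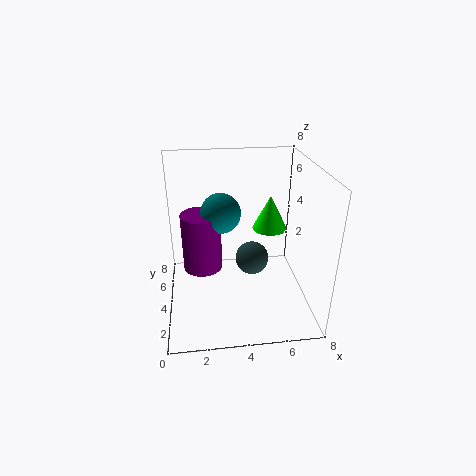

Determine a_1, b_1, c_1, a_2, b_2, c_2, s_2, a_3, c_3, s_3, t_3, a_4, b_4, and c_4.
a_1 = 5
b_1 = 5
c_1 = 2
a_2 = 6
b_2 = 5
c_2 = 4
s_2 = 1
a_3 = 2
c_3 = 3
s_3 = 1
t_3 = 3
a_4 = 3
b_4 = 3
c_4 = 6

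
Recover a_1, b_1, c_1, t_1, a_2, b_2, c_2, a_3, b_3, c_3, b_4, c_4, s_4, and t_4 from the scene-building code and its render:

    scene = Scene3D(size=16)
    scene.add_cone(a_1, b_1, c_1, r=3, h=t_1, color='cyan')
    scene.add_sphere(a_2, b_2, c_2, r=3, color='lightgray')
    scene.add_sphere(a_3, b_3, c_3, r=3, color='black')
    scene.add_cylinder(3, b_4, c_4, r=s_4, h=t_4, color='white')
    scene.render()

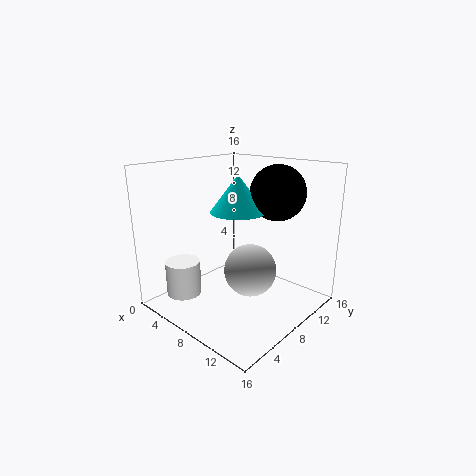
a_1 = 8; b_1 = 8; c_1 = 11; t_1 = 4; a_2 = 9; b_2 = 9; c_2 = 4; a_3 = 11; b_3 = 11; c_3 = 13; b_4 = 4; c_4 = 1; s_4 = 2; t_4 = 4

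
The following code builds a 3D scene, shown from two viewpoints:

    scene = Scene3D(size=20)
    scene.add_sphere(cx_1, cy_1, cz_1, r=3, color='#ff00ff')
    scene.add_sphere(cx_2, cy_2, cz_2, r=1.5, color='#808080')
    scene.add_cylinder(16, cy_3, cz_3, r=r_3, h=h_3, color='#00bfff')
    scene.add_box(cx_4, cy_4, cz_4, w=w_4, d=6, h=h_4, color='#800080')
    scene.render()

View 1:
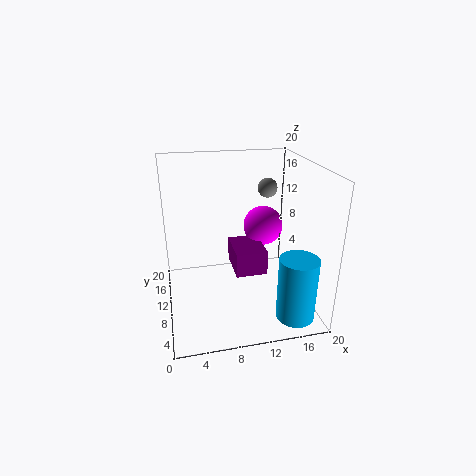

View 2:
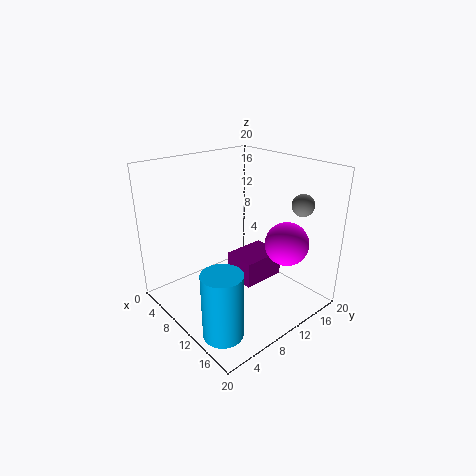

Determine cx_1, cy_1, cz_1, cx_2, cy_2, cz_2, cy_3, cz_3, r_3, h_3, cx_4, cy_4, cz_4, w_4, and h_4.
cx_1 = 15; cy_1 = 14.5; cz_1 = 9.5; cx_2 = 16; cy_2 = 16; cz_2 = 15; cy_3 = 2.5; cz_3 = 1.5; r_3 = 2.5; h_3 = 8.5; cx_4 = 9.5; cy_4 = 8.5; cz_4 = 4.5; w_4 = 4.5; h_4 = 3.5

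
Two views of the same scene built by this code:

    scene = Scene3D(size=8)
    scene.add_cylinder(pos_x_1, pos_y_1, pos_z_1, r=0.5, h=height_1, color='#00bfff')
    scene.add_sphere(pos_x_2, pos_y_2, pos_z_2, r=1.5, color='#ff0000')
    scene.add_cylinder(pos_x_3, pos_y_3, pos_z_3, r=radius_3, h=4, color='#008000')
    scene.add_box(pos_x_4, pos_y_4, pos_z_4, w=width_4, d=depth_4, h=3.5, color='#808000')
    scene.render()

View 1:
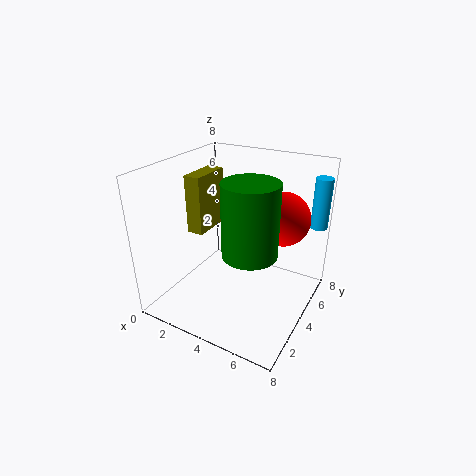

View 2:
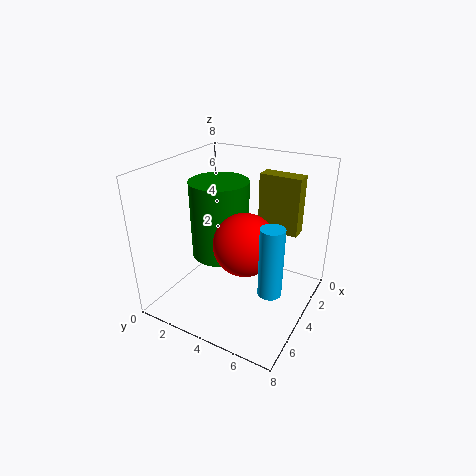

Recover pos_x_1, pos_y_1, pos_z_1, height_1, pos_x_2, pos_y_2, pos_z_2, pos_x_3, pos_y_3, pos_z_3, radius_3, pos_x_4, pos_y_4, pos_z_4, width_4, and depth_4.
pos_x_1 = 7.5; pos_y_1 = 7.5; pos_z_1 = 4; height_1 = 3; pos_x_2 = 6; pos_y_2 = 5.5; pos_z_2 = 5; pos_x_3 = 5; pos_y_3 = 3.5; pos_z_3 = 3.5; radius_3 = 1.5; pos_x_4 = 0.5; pos_y_4 = 4; pos_z_4 = 3.5; width_4 = 1; depth_4 = 2.5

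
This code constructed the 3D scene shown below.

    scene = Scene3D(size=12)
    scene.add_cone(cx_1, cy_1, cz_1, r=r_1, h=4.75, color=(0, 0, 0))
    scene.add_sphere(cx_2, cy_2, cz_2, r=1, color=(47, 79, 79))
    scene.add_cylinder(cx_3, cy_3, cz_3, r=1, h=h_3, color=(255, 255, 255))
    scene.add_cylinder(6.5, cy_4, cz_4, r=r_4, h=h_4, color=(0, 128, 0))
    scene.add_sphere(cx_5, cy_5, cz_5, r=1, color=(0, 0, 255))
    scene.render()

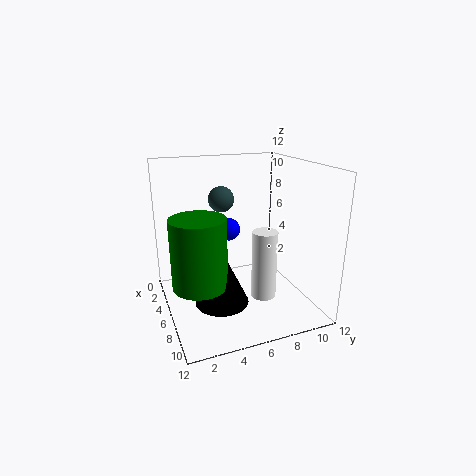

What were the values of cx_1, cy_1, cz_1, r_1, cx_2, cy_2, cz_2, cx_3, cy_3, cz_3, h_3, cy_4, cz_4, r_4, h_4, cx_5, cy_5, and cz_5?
cx_1 = 6.75; cy_1 = 4.25; cz_1 = 0.75; r_1 = 2.25; cx_2 = 6.25; cy_2 = 4.5; cz_2 = 9.5; cx_3 = 8.5; cy_3 = 7.25; cz_3 = 1.75; h_3 = 5.5; cy_4 = 2.5; cz_4 = 2.5; r_4 = 2.25; h_4 = 5.75; cx_5 = 3.75; cy_5 = 6; cz_5 = 6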